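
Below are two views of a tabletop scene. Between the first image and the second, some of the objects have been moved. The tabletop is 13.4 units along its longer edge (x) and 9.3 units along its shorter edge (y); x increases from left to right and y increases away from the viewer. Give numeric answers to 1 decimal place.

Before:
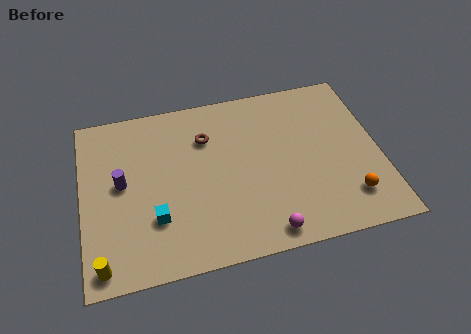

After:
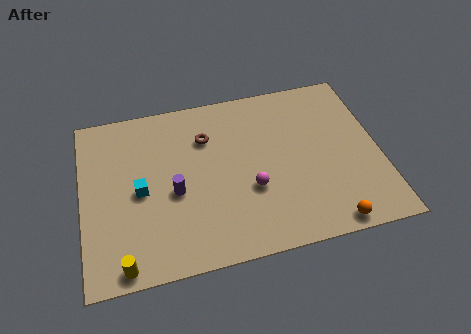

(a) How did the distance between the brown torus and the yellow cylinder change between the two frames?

-0.4

Before: roughly 7.5 units apart; after: 7.1. That's 0.4 units closer together.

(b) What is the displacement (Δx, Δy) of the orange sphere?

(-1.0, -1.2)

The orange sphere started near (11.8, 2.0) and ended near (10.8, 0.8).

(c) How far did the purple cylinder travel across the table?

2.5

The purple cylinder was near (1.8, 5.0) before and (4.1, 4.0) after, so it travelled √(2.3² + 1.0²) ≈ 2.5 units.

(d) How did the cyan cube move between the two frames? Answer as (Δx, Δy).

(-0.6, 1.6)

The cyan cube was at about (3.2, 2.8) and moved to about (2.6, 4.4).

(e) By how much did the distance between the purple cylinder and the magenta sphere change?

-3.9

The distance was about 7.4 in the first image and 3.5 in the second, so they moved 3.9 units closer together.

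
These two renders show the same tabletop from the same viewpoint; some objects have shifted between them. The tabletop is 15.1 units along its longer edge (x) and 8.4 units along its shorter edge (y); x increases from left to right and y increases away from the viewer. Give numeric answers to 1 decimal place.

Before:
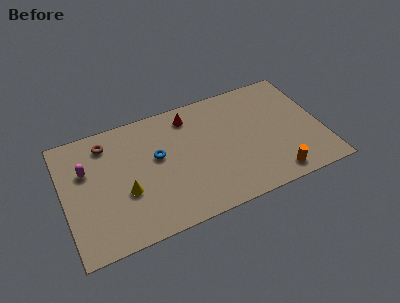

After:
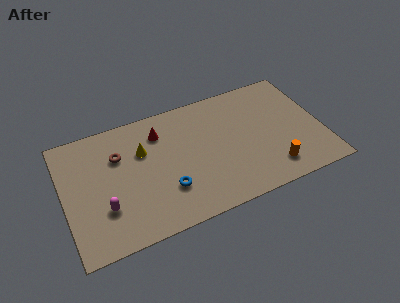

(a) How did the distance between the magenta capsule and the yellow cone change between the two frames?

+0.8

They were about 3.1 units apart before and 3.9 after — 0.8 units further apart.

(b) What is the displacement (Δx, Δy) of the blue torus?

(0.3, -2.4)

From the two frames, the blue torus sits at roughly (5.5, 4.9) before and (5.8, 2.5) after.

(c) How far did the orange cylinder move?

0.5

The orange cylinder moved from about (12.0, 1.1) to (11.9, 1.6), a distance of √(0.1² + 0.5²) ≈ 0.5.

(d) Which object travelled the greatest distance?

the magenta capsule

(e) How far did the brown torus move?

1.3

The brown torus moved from about (2.7, 6.9) to (3.3, 5.8), a distance of √(0.6² + 1.1²) ≈ 1.3.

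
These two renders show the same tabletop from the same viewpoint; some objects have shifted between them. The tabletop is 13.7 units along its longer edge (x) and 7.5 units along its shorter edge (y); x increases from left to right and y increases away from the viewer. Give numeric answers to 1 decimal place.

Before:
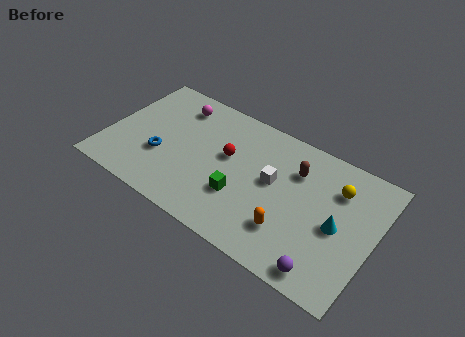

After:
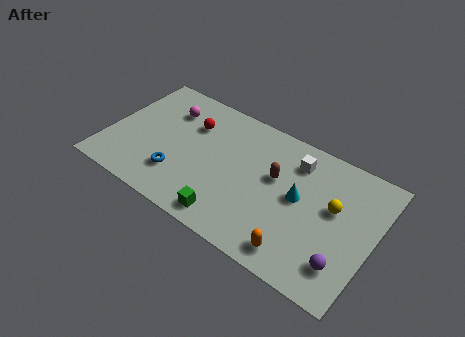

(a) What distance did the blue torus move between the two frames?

1.2

From (2.9, 2.7) to (3.9, 2.0), the blue torus covered √(1.0² + 0.7²) ≈ 1.2 units.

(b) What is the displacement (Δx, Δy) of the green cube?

(-0.3, -1.5)

The green cube started near (7.1, 2.5) and ended near (6.8, 1.0).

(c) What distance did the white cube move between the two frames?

1.9

The white cube was near (8.5, 4.2) before and (9.4, 5.9) after, so it travelled √(0.9² + 1.7²) ≈ 1.9 units.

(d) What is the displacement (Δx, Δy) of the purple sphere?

(0.8, 0.8)

The purple sphere was at about (11.7, 0.9) and moved to about (12.5, 1.7).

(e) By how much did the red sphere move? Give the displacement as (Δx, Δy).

(-2.1, 0.9)

From the two frames, the red sphere sits at roughly (6.1, 4.4) before and (4.0, 5.3) after.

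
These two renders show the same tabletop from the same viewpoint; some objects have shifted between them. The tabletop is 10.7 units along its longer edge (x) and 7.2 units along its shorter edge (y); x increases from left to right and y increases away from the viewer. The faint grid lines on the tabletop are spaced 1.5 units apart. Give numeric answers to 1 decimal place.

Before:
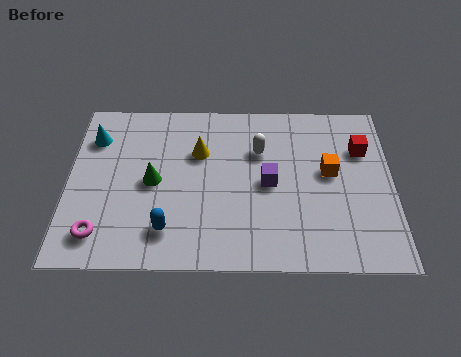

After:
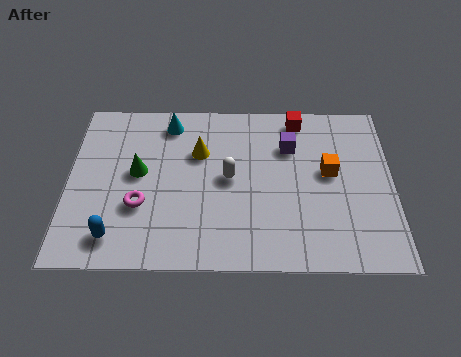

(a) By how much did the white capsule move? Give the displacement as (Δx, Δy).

(-1.0, -1.2)

The white capsule started near (6.3, 4.9) and ended near (5.3, 3.7).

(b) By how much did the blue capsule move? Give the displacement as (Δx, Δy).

(-1.7, -0.3)

From the two frames, the blue capsule sits at roughly (3.3, 1.5) before and (1.6, 1.2) after.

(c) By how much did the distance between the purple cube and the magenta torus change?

-0.4

The distance was about 5.9 in the first image and 5.5 in the second, so they moved 0.4 units closer together.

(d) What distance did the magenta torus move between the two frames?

1.8

From (1.1, 1.3) to (2.4, 2.5), the magenta torus covered √(1.3² + 1.2²) ≈ 1.8 units.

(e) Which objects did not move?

the orange cube and the yellow cone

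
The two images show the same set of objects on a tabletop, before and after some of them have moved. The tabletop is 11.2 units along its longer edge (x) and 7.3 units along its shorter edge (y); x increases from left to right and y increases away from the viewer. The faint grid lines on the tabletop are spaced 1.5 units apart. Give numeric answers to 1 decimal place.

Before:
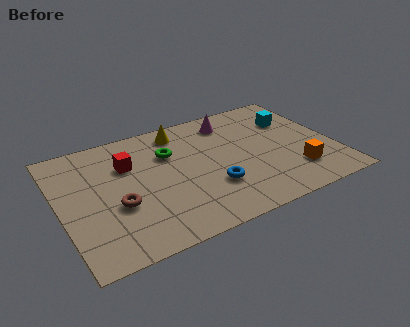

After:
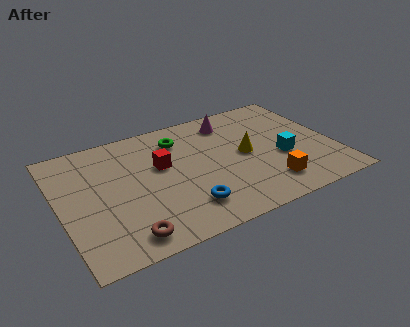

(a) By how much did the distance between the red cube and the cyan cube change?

-1.9

Before: roughly 6.9 units apart; after: 5.0. That's 1.9 units closer together.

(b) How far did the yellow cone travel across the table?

3.5

From (5.2, 6.2) to (7.6, 3.7), the yellow cone covered √(2.4² + 2.5²) ≈ 3.5 units.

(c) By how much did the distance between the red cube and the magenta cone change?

-1.0

Before: roughly 4.5 units apart; after: 3.5. That's 1.0 units closer together.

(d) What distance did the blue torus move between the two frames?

1.4

The blue torus moved from about (6.0, 2.3) to (4.8, 1.6), a distance of √(1.2² + 0.7²) ≈ 1.4.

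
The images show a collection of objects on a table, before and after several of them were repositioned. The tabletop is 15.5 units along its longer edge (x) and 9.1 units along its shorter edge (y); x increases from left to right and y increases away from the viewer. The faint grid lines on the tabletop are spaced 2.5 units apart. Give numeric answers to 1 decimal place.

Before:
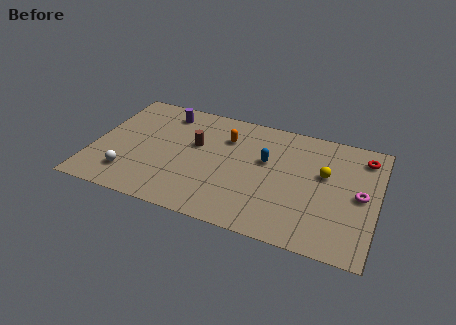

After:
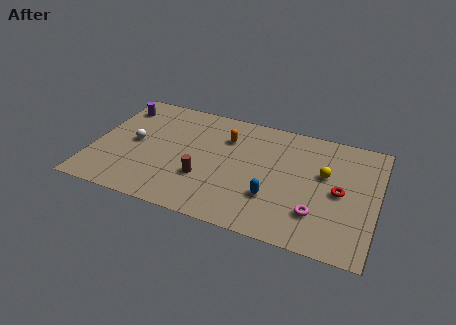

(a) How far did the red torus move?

3.3

The red torus was near (14.6, 7.5) before and (13.5, 4.4) after, so it travelled √(1.1² + 3.1²) ≈ 3.3 units.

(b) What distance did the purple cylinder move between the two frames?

2.6

From (3.6, 7.6) to (1.0, 7.3), the purple cylinder covered √(2.6² + 0.3²) ≈ 2.6 units.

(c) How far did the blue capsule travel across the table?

2.8

The blue capsule was near (9.4, 5.5) before and (10.0, 2.8) after, so it travelled √(0.6² + 2.7²) ≈ 2.8 units.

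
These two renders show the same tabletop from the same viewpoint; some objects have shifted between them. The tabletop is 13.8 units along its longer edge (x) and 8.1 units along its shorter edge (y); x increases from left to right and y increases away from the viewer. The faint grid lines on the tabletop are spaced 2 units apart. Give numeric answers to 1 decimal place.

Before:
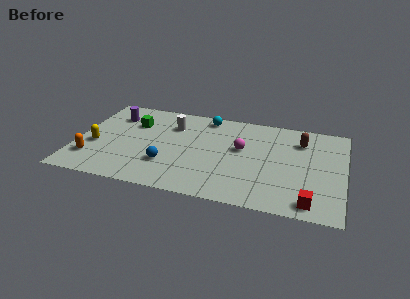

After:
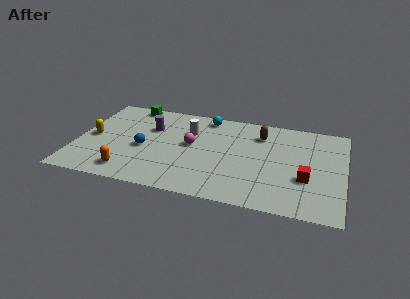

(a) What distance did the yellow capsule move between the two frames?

0.7

The yellow capsule was near (1.0, 3.2) before and (0.8, 3.9) after, so it travelled √(0.2² + 0.7²) ≈ 0.7 units.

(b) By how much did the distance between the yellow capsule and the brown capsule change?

-2.0

Before: roughly 10.9 units apart; after: 8.9. That's 2.0 units closer together.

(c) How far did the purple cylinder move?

2.1

The purple cylinder moved from about (1.7, 6.1) to (3.7, 5.4), a distance of √(2.0² + 0.7²) ≈ 2.1.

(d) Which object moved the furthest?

the magenta sphere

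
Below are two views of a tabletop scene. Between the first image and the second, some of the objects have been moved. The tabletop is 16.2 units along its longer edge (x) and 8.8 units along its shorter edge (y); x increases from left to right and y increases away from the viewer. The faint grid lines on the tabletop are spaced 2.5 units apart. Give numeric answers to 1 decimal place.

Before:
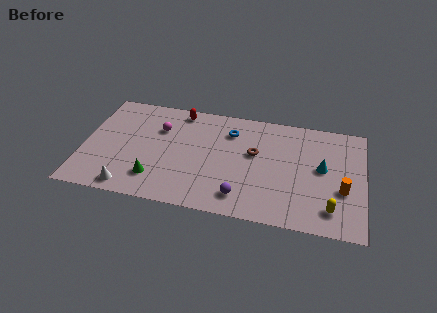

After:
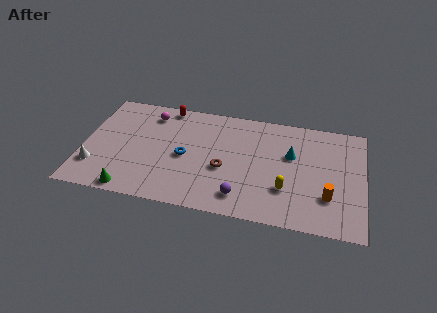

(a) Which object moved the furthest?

the blue torus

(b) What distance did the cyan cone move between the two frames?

1.9

The cyan cone was near (13.8, 4.8) before and (12.0, 5.5) after, so it travelled √(1.8² + 0.7²) ≈ 1.9 units.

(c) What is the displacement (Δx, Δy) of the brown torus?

(-1.7, -1.6)

The brown torus started near (9.9, 5.2) and ended near (8.2, 3.6).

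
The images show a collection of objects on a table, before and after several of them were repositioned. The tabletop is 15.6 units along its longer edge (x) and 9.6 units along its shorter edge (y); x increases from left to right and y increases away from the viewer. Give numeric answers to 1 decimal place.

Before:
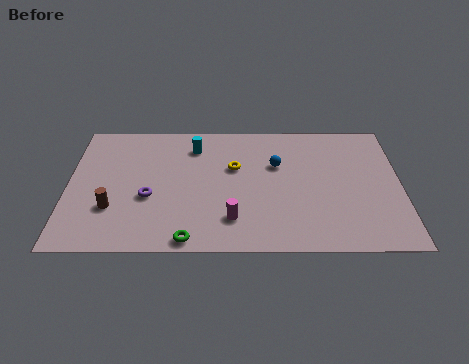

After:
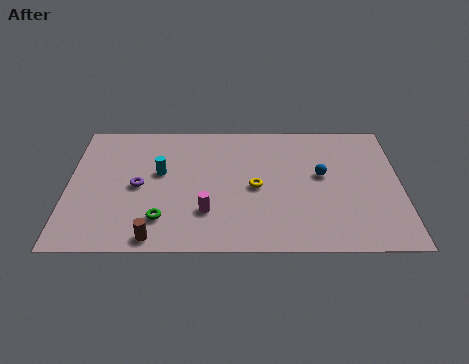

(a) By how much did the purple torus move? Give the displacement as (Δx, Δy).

(-0.5, 0.8)

The purple torus started near (3.8, 3.8) and ended near (3.3, 4.6).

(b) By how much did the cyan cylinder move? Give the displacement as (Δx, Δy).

(-1.6, -2.0)

From the two frames, the cyan cylinder sits at roughly (5.9, 7.6) before and (4.3, 5.6) after.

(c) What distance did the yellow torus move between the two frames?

1.8

The yellow torus was near (7.8, 6.0) before and (8.8, 4.5) after, so it travelled √(1.0² + 1.5²) ≈ 1.8 units.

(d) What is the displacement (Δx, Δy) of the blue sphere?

(2.1, -0.8)

The blue sphere was at about (9.8, 6.2) and moved to about (11.9, 5.4).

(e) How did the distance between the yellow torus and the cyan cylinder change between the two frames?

+2.1

They were about 2.5 units apart before and 4.6 after — 2.1 units further apart.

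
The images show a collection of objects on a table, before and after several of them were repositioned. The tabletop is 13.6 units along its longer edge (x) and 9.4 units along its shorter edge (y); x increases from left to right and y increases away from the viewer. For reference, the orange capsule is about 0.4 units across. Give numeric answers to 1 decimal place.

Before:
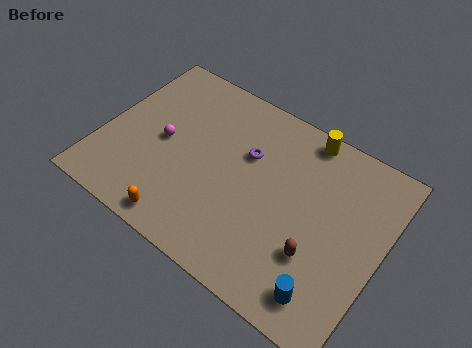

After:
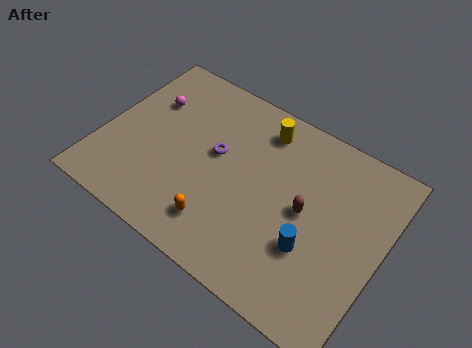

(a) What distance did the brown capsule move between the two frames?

2.0

From (10.8, 3.0) to (9.9, 4.8), the brown capsule covered √(0.9² + 1.8²) ≈ 2.0 units.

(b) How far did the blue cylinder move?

2.0

The blue cylinder moved from about (11.6, 1.5) to (10.5, 3.2), a distance of √(1.1² + 1.7²) ≈ 2.0.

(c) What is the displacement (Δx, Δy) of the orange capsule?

(1.7, 0.9)

The orange capsule started near (4.6, 1.0) and ended near (6.3, 1.9).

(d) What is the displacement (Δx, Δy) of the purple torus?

(-1.4, -0.8)

The purple torus was at about (6.8, 6.1) and moved to about (5.4, 5.3).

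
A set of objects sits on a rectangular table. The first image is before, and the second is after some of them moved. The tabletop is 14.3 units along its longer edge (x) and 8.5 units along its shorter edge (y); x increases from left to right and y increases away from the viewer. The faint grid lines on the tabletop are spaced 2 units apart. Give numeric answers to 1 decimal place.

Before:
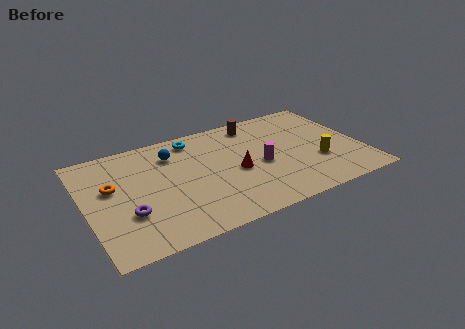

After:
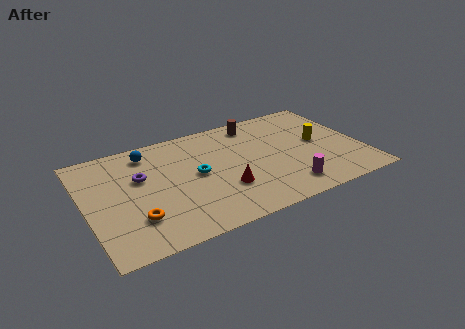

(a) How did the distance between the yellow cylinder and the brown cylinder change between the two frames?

-1.1

The distance was about 5.2 in the first image and 4.1 in the second, so they moved 1.1 units closer together.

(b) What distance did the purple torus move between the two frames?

2.7

The purple torus was near (2.0, 2.8) before and (2.9, 5.3) after, so it travelled √(0.9² + 2.5²) ≈ 2.7 units.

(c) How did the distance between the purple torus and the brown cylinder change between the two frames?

-1.9

Before: roughly 8.5 units apart; after: 6.6. That's 1.9 units closer together.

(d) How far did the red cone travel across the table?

1.4

The red cone moved from about (7.7, 3.8) to (6.9, 2.7), a distance of √(0.8² + 1.1²) ≈ 1.4.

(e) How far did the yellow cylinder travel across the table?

1.6

The yellow cylinder moved from about (11.9, 2.9) to (12.2, 4.5), a distance of √(0.3² + 1.6²) ≈ 1.6.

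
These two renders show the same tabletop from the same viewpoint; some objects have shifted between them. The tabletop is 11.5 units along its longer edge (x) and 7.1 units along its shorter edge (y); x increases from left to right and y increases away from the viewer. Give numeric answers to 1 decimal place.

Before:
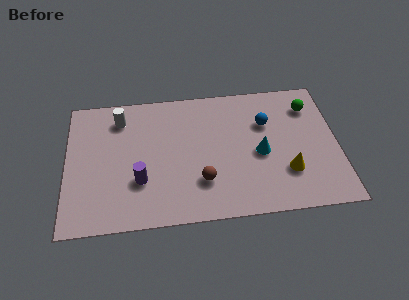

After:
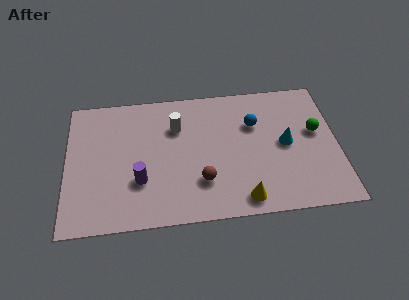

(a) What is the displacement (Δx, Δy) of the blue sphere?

(-0.5, 0.0)

The blue sphere was at about (8.5, 4.8) and moved to about (8.0, 4.8).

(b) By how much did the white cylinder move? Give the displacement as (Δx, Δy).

(2.4, -0.7)

The white cylinder was at about (2.3, 5.7) and moved to about (4.7, 5.0).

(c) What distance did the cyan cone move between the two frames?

1.2

From (8.2, 3.2) to (9.3, 3.6), the cyan cone covered √(1.1² + 0.4²) ≈ 1.2 units.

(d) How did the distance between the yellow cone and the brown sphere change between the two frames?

-1.6

The distance was about 3.6 in the first image and 2.0 in the second, so they moved 1.6 units closer together.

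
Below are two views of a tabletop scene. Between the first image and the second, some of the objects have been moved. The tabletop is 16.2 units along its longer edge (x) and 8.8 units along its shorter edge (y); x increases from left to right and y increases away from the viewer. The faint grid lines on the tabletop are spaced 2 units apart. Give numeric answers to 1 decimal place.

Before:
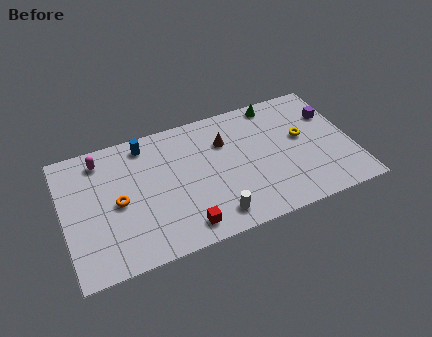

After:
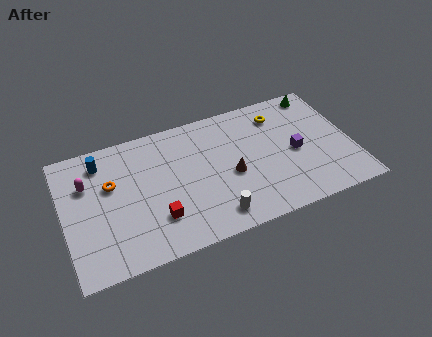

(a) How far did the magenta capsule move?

1.7

The magenta capsule moved from about (2.3, 7.4) to (1.4, 6.0), a distance of √(0.9² + 1.4²) ≈ 1.7.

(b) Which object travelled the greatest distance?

the purple cube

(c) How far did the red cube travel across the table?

1.8

The red cube moved from about (6.4, 1.3) to (5.0, 2.4), a distance of √(1.4² + 1.1²) ≈ 1.8.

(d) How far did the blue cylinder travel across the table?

2.5

The blue cylinder moved from about (4.8, 7.6) to (2.3, 7.2), a distance of √(2.5² + 0.4²) ≈ 2.5.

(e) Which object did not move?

the white cylinder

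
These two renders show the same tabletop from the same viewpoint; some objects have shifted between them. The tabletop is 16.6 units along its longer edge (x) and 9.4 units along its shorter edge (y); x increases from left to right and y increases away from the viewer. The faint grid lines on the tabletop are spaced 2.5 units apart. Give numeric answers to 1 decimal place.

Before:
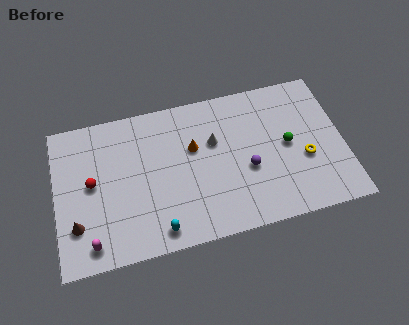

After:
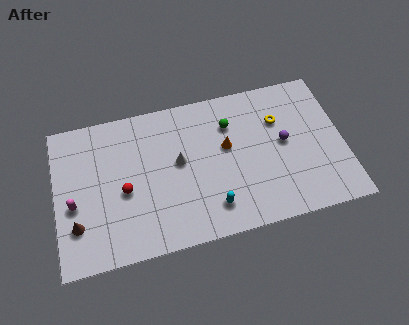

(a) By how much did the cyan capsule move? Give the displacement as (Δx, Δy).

(3.1, 0.7)

From the two frames, the cyan capsule sits at roughly (5.7, 1.2) before and (8.8, 1.9) after.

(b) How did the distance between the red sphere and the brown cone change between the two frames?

+0.6

The distance was about 2.6 in the first image and 3.2 in the second, so they moved 0.6 units further apart.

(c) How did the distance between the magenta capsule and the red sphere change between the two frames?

-0.8

Before: roughly 3.7 units apart; after: 2.9. That's 0.8 units closer together.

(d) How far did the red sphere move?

2.0

The red sphere was near (2.1, 5.0) before and (3.9, 4.1) after, so it travelled √(1.8² + 0.9²) ≈ 2.0 units.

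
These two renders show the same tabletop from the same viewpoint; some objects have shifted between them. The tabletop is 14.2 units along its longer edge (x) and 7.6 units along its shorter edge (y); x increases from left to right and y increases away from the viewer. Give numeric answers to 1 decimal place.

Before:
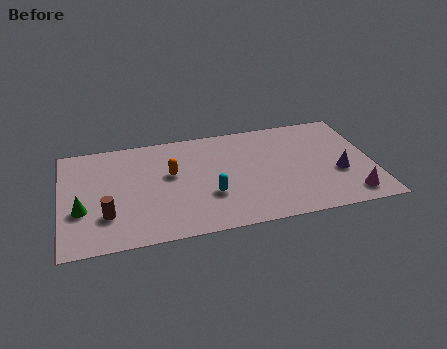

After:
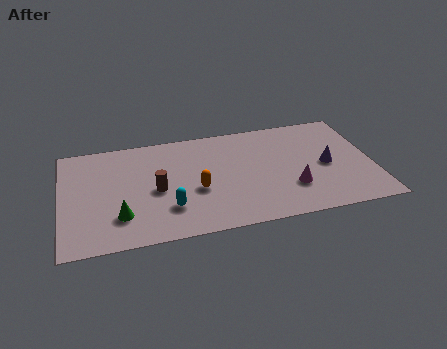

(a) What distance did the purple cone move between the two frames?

0.9

From (12.6, 2.9) to (12.1, 3.6), the purple cone covered √(0.5² + 0.7²) ≈ 0.9 units.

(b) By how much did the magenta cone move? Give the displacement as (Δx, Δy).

(-2.6, 1.1)

From the two frames, the magenta cone sits at roughly (13.0, 1.2) before and (10.4, 2.3) after.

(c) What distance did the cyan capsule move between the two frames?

2.0

The cyan capsule was near (6.7, 2.6) before and (4.8, 2.1) after, so it travelled √(1.9² + 0.5²) ≈ 2.0 units.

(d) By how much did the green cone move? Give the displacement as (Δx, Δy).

(1.7, -0.8)

The green cone was at about (0.9, 2.8) and moved to about (2.6, 2.0).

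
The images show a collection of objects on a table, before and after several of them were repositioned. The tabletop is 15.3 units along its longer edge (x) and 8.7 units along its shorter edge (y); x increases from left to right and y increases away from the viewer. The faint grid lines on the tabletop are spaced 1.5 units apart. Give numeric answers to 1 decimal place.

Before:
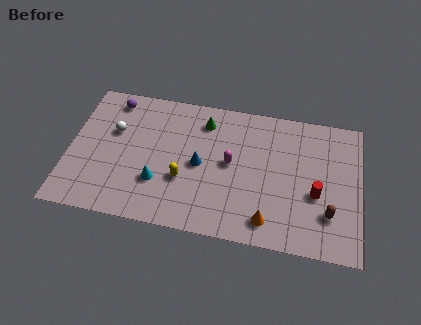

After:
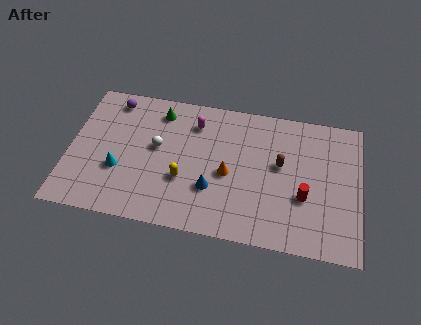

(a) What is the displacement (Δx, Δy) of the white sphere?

(2.3, -0.6)

From the two frames, the white sphere sits at roughly (2.3, 5.5) before and (4.6, 4.9) after.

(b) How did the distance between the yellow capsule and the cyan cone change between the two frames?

+2.0

They were about 1.4 units apart before and 3.4 after — 2.0 units further apart.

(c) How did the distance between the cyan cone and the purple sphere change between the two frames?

-1.1

Before: roughly 5.5 units apart; after: 4.4. That's 1.1 units closer together.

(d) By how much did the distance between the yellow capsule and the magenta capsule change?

+0.9

They were about 2.8 units apart before and 3.7 after — 0.9 units further apart.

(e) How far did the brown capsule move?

3.7

From (13.7, 2.4) to (11.1, 5.0), the brown capsule covered √(2.6² + 2.6²) ≈ 3.7 units.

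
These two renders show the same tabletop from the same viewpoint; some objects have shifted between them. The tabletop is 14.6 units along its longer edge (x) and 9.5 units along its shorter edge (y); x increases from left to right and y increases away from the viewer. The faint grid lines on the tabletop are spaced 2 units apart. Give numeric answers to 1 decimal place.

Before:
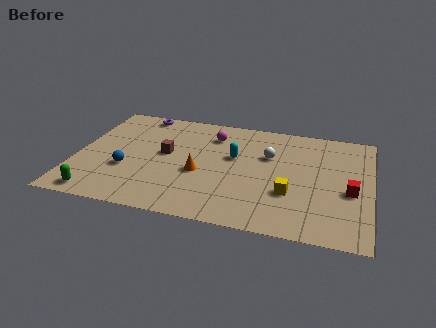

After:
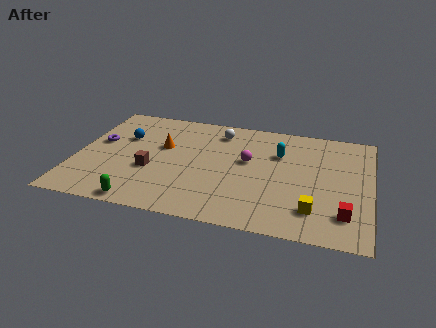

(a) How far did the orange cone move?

2.8

The orange cone moved from about (6.2, 3.9) to (4.2, 5.8), a distance of √(2.0² + 1.9²) ≈ 2.8.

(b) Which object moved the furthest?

the purple torus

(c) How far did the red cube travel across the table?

1.9

The red cube was near (13.6, 4.0) before and (13.4, 2.1) after, so it travelled √(0.2² + 1.9²) ≈ 1.9 units.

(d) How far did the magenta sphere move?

2.7

The magenta sphere was near (6.6, 7.4) before and (8.5, 5.5) after, so it travelled √(1.9² + 1.9²) ≈ 2.7 units.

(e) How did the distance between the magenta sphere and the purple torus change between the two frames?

+3.5

Before: roughly 4.0 units apart; after: 7.5. That's 3.5 units further apart.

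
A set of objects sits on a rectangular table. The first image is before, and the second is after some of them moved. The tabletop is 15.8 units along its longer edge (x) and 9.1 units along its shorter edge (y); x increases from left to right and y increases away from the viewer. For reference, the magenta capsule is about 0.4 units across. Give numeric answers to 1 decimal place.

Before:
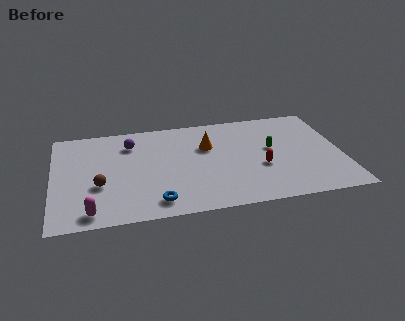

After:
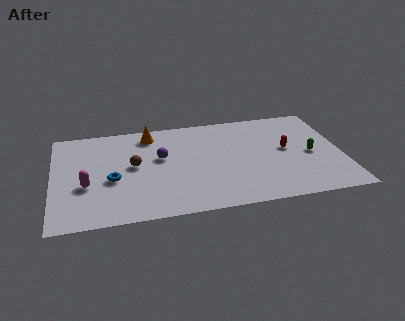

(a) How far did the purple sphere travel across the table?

2.3

The purple sphere moved from about (4.3, 7.0) to (5.9, 5.4), a distance of √(1.6² + 1.6²) ≈ 2.3.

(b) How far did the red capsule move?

2.1

From (11.3, 3.5) to (12.8, 4.9), the red capsule covered √(1.5² + 1.4²) ≈ 2.1 units.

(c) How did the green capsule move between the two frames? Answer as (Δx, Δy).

(2.1, -0.9)

From the two frames, the green capsule sits at roughly (12.0, 5.1) before and (14.1, 4.2) after.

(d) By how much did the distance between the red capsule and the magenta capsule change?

+1.5

Before: roughly 9.6 units apart; after: 11.1. That's 1.5 units further apart.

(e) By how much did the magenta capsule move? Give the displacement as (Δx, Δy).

(-0.2, 2.4)

From the two frames, the magenta capsule sits at roughly (2.0, 1.1) before and (1.8, 3.5) after.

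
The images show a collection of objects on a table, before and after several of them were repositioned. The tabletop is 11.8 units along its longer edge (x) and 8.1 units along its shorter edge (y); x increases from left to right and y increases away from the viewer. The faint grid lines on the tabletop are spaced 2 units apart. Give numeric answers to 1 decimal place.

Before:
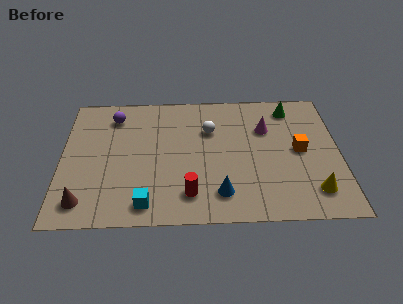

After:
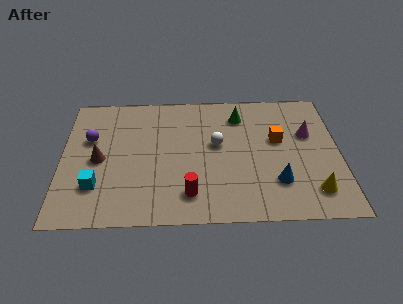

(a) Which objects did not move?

the red cylinder and the yellow cone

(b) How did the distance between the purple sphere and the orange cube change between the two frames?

-0.3

Before: roughly 8.3 units apart; after: 8.0. That's 0.3 units closer together.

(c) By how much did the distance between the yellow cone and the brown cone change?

-0.3

Before: roughly 9.6 units apart; after: 9.3. That's 0.3 units closer together.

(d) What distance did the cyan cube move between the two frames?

2.4

The cyan cube was near (3.6, 1.1) before and (1.5, 2.2) after, so it travelled √(2.1² + 1.1²) ≈ 2.4 units.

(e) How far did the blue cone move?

2.5

The blue cone was near (6.7, 1.6) before and (9.1, 2.2) after, so it travelled √(2.4² + 0.6²) ≈ 2.5 units.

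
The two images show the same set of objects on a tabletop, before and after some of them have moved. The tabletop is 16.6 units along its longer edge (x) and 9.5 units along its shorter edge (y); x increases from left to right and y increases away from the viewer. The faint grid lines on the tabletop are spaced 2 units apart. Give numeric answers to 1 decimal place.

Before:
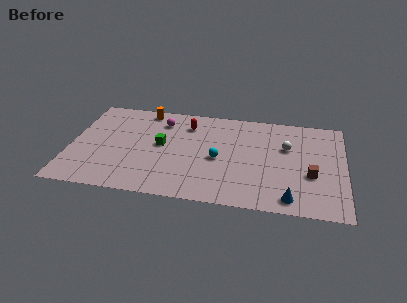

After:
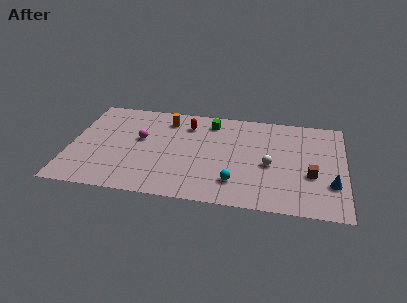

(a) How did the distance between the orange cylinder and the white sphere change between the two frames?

-1.8

The distance was about 9.1 in the first image and 7.3 in the second, so they moved 1.8 units closer together.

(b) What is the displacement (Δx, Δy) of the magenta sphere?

(-1.2, -2.0)

The magenta sphere started near (5.4, 7.5) and ended near (4.2, 5.5).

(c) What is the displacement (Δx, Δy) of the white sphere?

(-1.0, -1.9)

The white sphere was at about (13.1, 6.1) and moved to about (12.1, 4.2).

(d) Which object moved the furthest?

the green cube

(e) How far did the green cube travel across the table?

4.0

The green cube was near (5.5, 5.1) before and (8.4, 7.9) after, so it travelled √(2.9² + 2.8²) ≈ 4.0 units.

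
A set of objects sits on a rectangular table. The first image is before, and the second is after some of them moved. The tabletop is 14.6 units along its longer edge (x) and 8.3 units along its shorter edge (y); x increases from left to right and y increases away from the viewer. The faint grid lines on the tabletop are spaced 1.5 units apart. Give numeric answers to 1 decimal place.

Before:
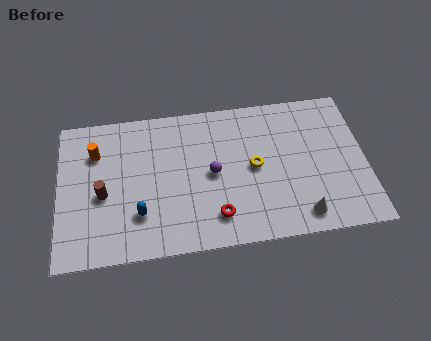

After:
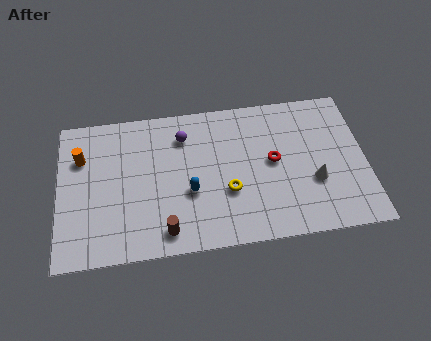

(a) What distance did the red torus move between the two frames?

3.9

The red torus moved from about (7.4, 1.7) to (10.2, 4.4), a distance of √(2.8² + 2.7²) ≈ 3.9.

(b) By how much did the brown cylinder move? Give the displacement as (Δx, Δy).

(2.9, -2.4)

The brown cylinder started near (2.1, 3.6) and ended near (5.0, 1.2).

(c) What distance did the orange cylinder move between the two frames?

0.7

From (1.8, 6.0) to (1.1, 5.8), the orange cylinder covered √(0.7² + 0.2²) ≈ 0.7 units.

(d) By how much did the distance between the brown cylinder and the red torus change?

+0.5

The distance was about 5.6 in the first image and 6.1 in the second, so they moved 0.5 units further apart.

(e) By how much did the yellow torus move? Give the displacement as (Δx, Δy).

(-1.3, -1.2)

The yellow torus was at about (9.3, 4.2) and moved to about (8.0, 3.0).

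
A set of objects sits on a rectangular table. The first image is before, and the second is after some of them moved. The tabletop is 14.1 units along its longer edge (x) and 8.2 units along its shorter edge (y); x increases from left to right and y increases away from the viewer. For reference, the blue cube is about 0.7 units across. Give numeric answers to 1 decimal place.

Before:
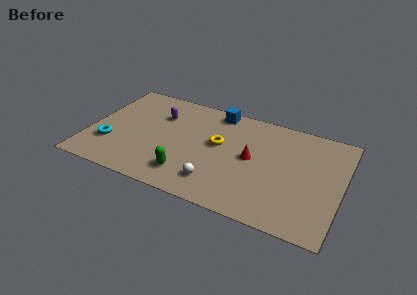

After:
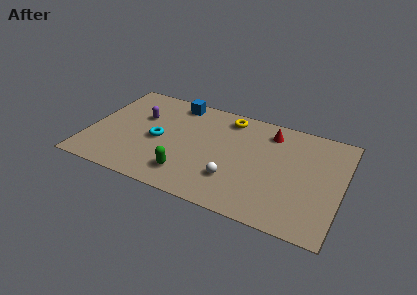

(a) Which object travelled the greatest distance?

the cyan torus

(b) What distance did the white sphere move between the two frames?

1.1

The white sphere was near (7.4, 1.7) before and (8.3, 2.3) after, so it travelled √(0.9² + 0.6²) ≈ 1.1 units.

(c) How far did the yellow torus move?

2.3

The yellow torus was near (7.2, 4.7) before and (7.5, 7.0) after, so it travelled √(0.3² + 2.3²) ≈ 2.3 units.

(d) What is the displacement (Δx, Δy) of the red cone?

(0.8, 2.4)

From the two frames, the red cone sits at roughly (9.1, 4.3) before and (9.9, 6.7) after.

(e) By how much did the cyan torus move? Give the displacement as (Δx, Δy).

(2.6, 1.3)

From the two frames, the cyan torus sits at roughly (1.3, 2.5) before and (3.9, 3.8) after.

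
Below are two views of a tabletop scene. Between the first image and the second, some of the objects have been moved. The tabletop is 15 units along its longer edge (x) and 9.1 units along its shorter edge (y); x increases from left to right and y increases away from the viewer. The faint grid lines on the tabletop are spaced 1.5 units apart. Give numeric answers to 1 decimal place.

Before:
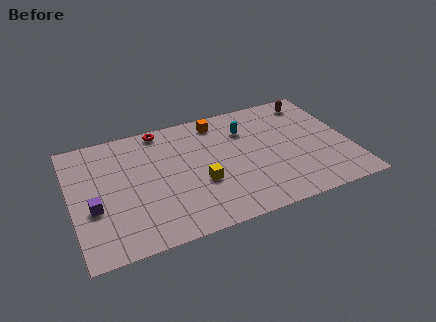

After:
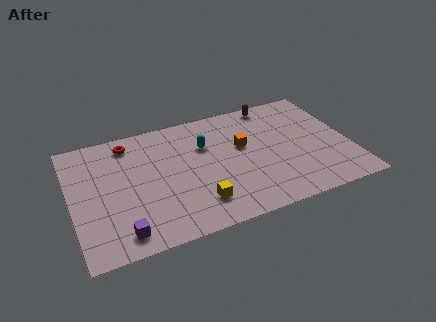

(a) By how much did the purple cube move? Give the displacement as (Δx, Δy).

(1.3, -2.2)

The purple cube started near (1.1, 3.5) and ended near (2.4, 1.3).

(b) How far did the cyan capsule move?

2.4

The cyan capsule moved from about (9.6, 6.6) to (7.3, 6.1), a distance of √(2.3² + 0.5²) ≈ 2.4.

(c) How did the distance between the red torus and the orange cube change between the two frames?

+3.3

Before: roughly 3.1 units apart; after: 6.4. That's 3.3 units further apart.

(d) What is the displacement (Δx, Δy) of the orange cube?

(1.1, -2.4)

The orange cube started near (8.2, 7.8) and ended near (9.3, 5.4).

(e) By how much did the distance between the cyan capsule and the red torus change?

-0.5

The distance was about 4.8 in the first image and 4.3 in the second, so they moved 0.5 units closer together.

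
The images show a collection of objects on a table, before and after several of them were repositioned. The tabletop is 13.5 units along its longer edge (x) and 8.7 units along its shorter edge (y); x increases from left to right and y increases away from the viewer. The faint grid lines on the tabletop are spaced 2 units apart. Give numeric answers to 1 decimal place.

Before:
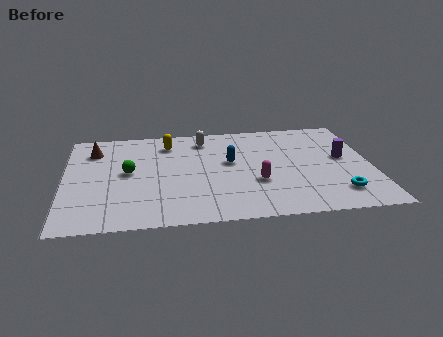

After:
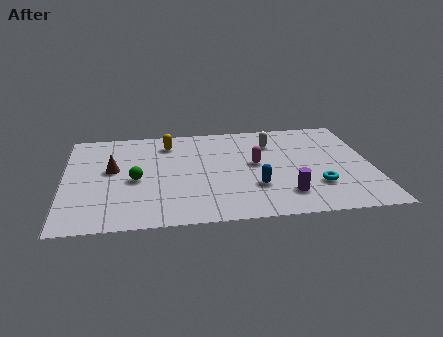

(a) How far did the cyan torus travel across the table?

1.1

From (11.9, 1.8) to (11.0, 2.5), the cyan torus covered √(0.9² + 0.7²) ≈ 1.1 units.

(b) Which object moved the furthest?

the purple cylinder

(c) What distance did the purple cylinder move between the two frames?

4.0

From (12.3, 4.8) to (9.6, 1.9), the purple cylinder covered √(2.7² + 2.9²) ≈ 4.0 units.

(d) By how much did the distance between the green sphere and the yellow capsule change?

+0.4

The distance was about 3.0 in the first image and 3.4 in the second, so they moved 0.4 units further apart.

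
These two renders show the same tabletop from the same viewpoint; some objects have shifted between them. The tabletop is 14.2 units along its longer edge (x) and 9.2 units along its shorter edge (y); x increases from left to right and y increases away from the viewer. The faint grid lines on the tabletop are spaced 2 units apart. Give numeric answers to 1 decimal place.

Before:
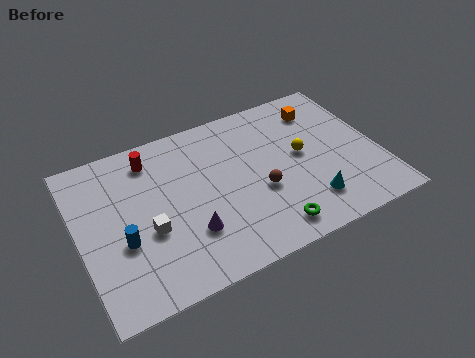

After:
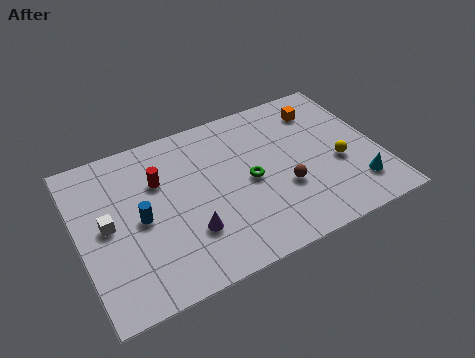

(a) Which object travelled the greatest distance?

the green torus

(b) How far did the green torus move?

3.1

From (8.5, 1.3) to (8.0, 4.4), the green torus covered √(0.5² + 3.1²) ≈ 3.1 units.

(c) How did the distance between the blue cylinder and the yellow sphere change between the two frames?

+0.6

Before: roughly 8.8 units apart; after: 9.4. That's 0.6 units further apart.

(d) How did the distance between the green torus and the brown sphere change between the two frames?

-0.4

The distance was about 2.3 in the first image and 1.9 in the second, so they moved 0.4 units closer together.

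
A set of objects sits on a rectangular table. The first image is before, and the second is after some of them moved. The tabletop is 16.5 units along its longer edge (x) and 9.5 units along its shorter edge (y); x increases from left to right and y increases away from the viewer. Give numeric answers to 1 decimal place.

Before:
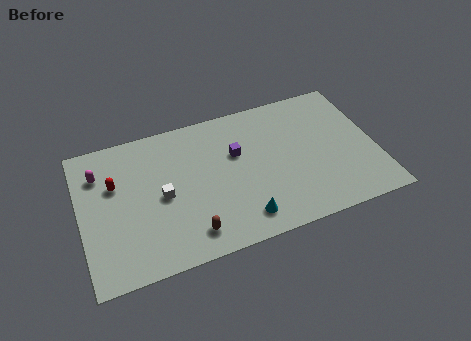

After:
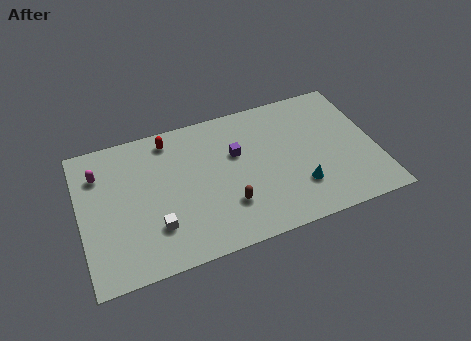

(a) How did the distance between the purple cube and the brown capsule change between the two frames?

-1.9

The distance was about 5.3 in the first image and 3.4 in the second, so they moved 1.9 units closer together.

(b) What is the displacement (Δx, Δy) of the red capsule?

(3.2, 2.1)

From the two frames, the red capsule sits at roughly (2.0, 6.1) before and (5.2, 8.2) after.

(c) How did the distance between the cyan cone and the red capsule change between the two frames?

+0.7

The distance was about 8.1 in the first image and 8.8 in the second, so they moved 0.7 units further apart.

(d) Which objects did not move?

the magenta capsule and the purple cube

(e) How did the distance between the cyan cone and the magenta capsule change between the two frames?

+2.4

The distance was about 9.3 in the first image and 11.7 in the second, so they moved 2.4 units further apart.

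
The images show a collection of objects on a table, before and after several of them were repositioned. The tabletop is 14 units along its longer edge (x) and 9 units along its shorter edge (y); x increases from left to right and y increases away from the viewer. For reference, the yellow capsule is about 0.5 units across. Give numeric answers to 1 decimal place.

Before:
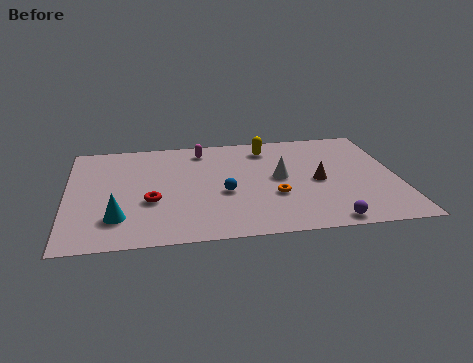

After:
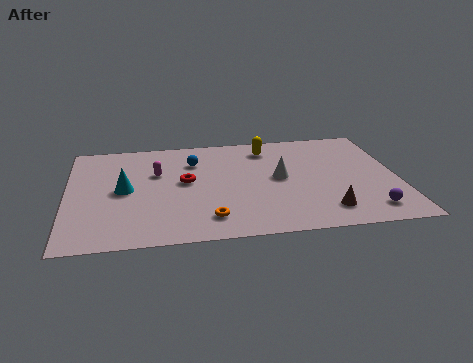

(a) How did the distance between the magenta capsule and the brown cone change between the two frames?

+2.2

They were about 5.9 units apart before and 8.1 after — 2.2 units further apart.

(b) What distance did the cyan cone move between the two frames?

2.3

The cyan cone moved from about (2.1, 2.2) to (2.4, 4.5), a distance of √(0.3² + 2.3²) ≈ 2.3.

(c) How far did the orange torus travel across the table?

3.2

The orange torus moved from about (8.7, 3.2) to (5.9, 1.7), a distance of √(2.8² + 1.5²) ≈ 3.2.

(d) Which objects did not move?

the yellow capsule and the white cone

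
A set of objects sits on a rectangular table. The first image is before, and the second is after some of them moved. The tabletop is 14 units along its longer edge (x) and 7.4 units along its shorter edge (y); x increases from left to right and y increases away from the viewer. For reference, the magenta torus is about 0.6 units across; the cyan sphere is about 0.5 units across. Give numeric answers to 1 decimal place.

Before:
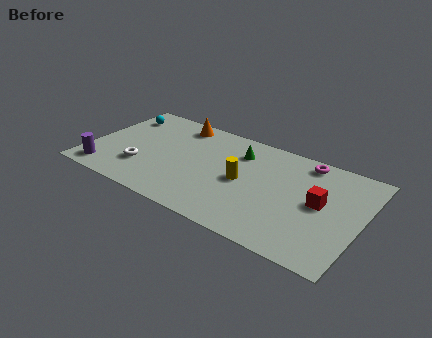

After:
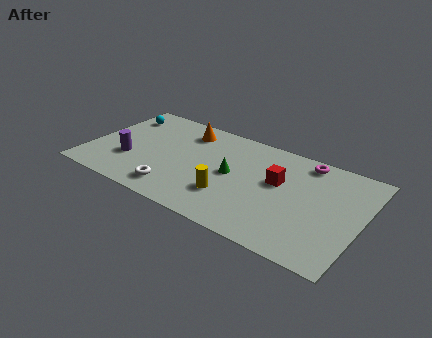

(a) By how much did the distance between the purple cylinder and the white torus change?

+0.8

They were about 2.1 units apart before and 2.9 after — 0.8 units further apart.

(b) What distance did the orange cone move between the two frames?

0.6

From (4.1, 6.4) to (4.6, 6.0), the orange cone covered √(0.5² + 0.4²) ≈ 0.6 units.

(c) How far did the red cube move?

2.3

The red cube moved from about (11.9, 3.9) to (9.7, 4.4), a distance of √(2.2² + 0.5²) ≈ 2.3.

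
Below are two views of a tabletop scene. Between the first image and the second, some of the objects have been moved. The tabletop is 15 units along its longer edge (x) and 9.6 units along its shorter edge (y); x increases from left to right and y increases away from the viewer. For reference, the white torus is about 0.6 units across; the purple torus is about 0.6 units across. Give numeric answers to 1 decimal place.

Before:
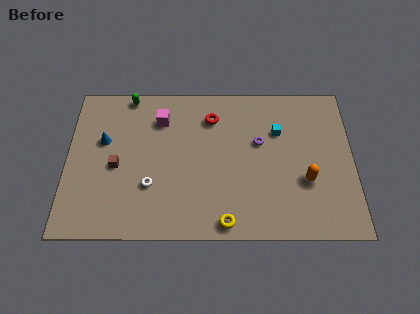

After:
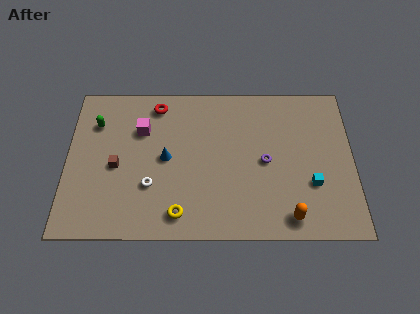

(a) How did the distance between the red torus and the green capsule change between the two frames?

-1.2

They were about 4.6 units apart before and 3.4 after — 1.2 units closer together.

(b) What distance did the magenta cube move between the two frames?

1.2

The magenta cube moved from about (4.9, 7.3) to (3.9, 6.6), a distance of √(1.0² + 0.7²) ≈ 1.2.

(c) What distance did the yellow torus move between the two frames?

2.5

From (8.3, 0.9) to (5.9, 1.4), the yellow torus covered √(2.4² + 0.5²) ≈ 2.5 units.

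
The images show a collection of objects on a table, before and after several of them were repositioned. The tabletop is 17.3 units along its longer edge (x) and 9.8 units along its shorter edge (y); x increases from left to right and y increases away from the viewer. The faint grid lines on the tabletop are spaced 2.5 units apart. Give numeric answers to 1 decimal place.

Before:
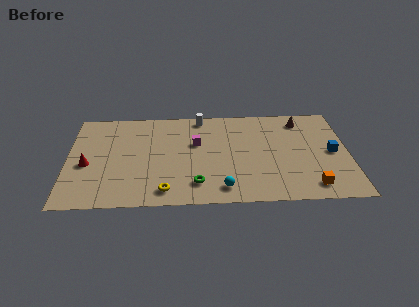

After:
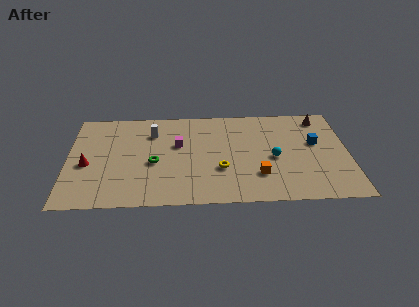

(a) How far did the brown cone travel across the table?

1.2

From (14.5, 8.2) to (15.7, 8.4), the brown cone covered √(1.2² + 0.2²) ≈ 1.2 units.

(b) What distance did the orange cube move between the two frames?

3.4

The orange cube moved from about (14.9, 1.5) to (11.7, 2.7), a distance of √(3.2² + 1.2²) ≈ 3.4.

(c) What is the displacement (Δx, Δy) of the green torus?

(-2.6, 2.2)

The green torus was at about (7.9, 2.0) and moved to about (5.3, 4.2).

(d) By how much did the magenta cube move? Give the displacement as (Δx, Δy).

(-1.1, -0.1)

The magenta cube started near (7.9, 6.1) and ended near (6.8, 6.0).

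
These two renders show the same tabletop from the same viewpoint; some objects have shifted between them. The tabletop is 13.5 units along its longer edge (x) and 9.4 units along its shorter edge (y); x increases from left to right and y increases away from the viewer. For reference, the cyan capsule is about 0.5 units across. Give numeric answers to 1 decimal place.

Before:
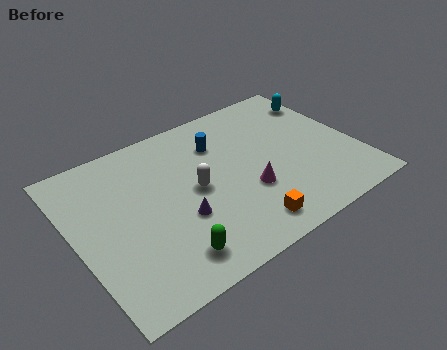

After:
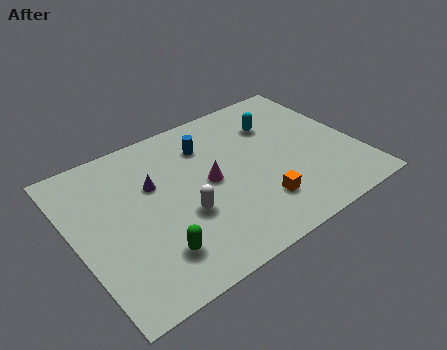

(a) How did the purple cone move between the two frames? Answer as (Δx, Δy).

(-0.8, 2.6)

The purple cone started near (4.7, 3.4) and ended near (3.9, 6.0).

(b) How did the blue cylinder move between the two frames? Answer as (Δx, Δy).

(-0.6, 0.2)

The blue cylinder started near (7.3, 6.9) and ended near (6.7, 7.1).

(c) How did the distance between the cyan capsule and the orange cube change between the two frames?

-3.1

They were about 7.9 units apart before and 4.8 after — 3.1 units closer together.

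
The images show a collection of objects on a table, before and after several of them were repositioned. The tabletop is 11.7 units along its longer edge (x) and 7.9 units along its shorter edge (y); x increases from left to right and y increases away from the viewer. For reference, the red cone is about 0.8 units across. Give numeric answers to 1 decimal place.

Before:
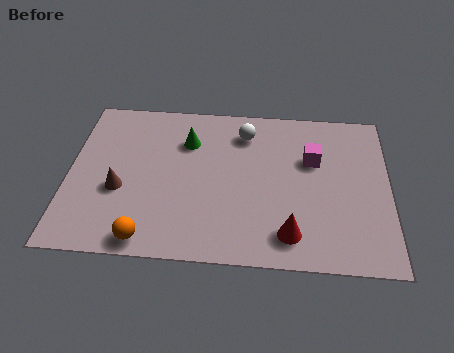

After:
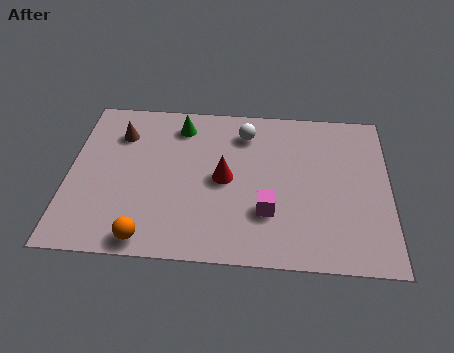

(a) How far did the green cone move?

0.9

The green cone moved from about (4.3, 5.7) to (4.0, 6.5), a distance of √(0.3² + 0.8²) ≈ 0.9.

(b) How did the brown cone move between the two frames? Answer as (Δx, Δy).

(-0.1, 2.8)

The brown cone started near (1.9, 3.1) and ended near (1.8, 5.9).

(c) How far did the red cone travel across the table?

3.5

The red cone was near (8.1, 1.4) before and (5.7, 3.9) after, so it travelled √(2.4² + 2.5²) ≈ 3.5 units.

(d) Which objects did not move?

the white sphere and the orange sphere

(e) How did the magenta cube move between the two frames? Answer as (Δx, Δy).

(-1.6, -2.7)

The magenta cube was at about (8.9, 5.1) and moved to about (7.3, 2.4).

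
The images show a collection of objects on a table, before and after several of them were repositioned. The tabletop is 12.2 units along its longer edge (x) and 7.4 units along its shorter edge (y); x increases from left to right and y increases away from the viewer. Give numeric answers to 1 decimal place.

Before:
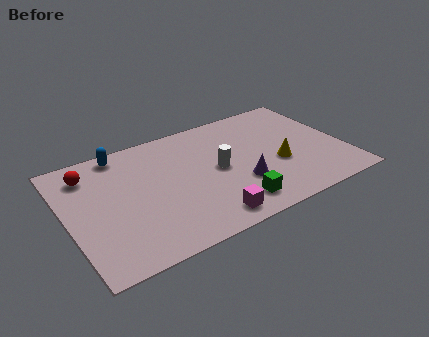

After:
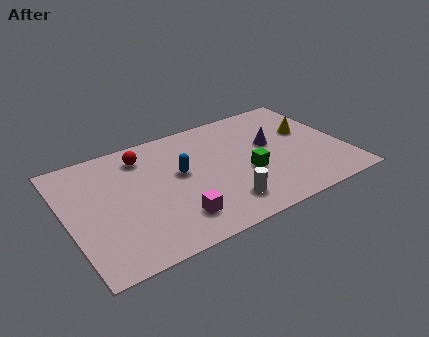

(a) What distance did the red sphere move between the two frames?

2.4

The red sphere moved from about (1.2, 5.9) to (3.6, 6.0), a distance of √(2.4² + 0.1²) ≈ 2.4.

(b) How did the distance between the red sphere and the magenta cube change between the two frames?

-2.2

The distance was about 6.7 in the first image and 4.5 in the second, so they moved 2.2 units closer together.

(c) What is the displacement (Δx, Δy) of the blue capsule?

(2.3, -2.4)

The blue capsule started near (2.7, 6.6) and ended near (5.0, 4.2).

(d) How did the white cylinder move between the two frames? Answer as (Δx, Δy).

(-0.1, -2.2)

The white cylinder started near (6.6, 3.7) and ended near (6.5, 1.5).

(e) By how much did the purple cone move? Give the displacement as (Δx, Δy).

(1.7, 1.9)

The purple cone was at about (7.4, 2.4) and moved to about (9.1, 4.3).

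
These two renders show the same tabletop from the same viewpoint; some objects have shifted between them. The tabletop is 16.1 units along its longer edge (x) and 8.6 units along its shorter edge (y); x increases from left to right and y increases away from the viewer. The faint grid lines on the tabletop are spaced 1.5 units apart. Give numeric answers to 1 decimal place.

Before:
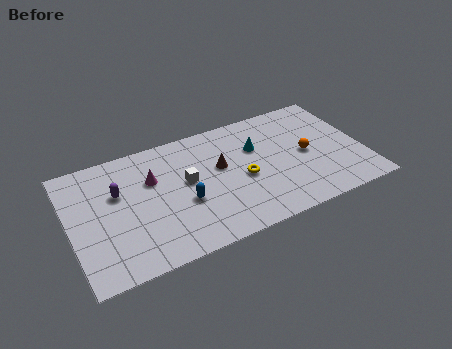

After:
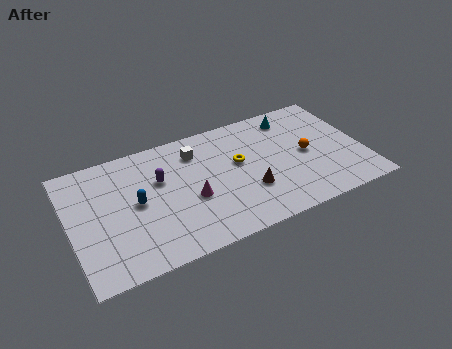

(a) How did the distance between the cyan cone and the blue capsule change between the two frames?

+4.5

The distance was about 4.9 in the first image and 9.4 in the second, so they moved 4.5 units further apart.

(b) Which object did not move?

the orange sphere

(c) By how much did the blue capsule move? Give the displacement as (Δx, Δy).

(-2.5, 1.0)

The blue capsule was at about (6.1, 3.4) and moved to about (3.6, 4.4).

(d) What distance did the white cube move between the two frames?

2.0

From (6.4, 4.8) to (7.1, 6.7), the white cube covered √(0.7² + 1.9²) ≈ 2.0 units.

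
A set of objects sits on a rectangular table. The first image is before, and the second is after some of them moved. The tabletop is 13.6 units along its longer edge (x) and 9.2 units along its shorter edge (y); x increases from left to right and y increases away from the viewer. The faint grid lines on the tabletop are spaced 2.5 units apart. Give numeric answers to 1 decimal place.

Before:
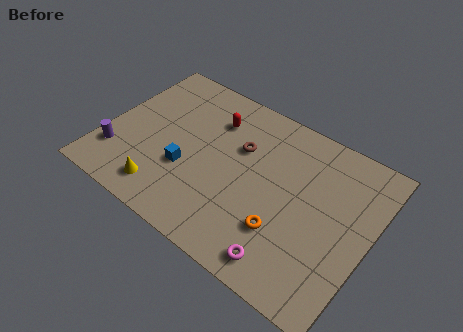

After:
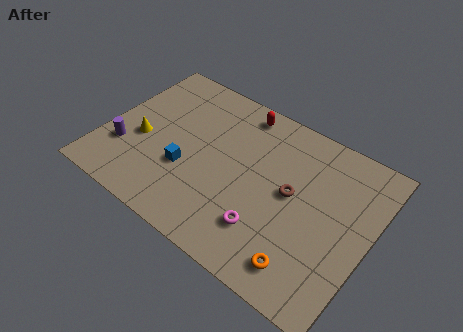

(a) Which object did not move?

the blue cube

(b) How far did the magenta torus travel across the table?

1.6

The magenta torus moved from about (10.0, 1.2) to (8.8, 2.3), a distance of √(1.2² + 1.1²) ≈ 1.6.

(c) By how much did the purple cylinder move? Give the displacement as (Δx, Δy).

(0.3, 0.5)

From the two frames, the purple cylinder sits at roughly (0.9, 2.3) before and (1.2, 2.8) after.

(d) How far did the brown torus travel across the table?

3.1

From (6.7, 6.0) to (9.6, 4.9), the brown torus covered √(2.9² + 1.1²) ≈ 3.1 units.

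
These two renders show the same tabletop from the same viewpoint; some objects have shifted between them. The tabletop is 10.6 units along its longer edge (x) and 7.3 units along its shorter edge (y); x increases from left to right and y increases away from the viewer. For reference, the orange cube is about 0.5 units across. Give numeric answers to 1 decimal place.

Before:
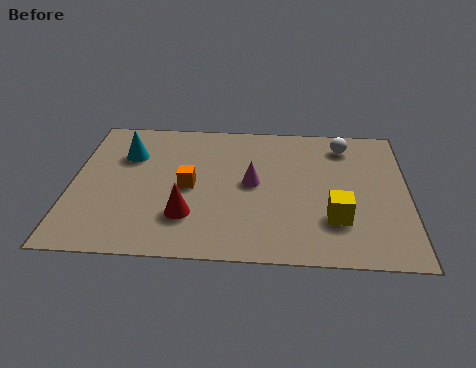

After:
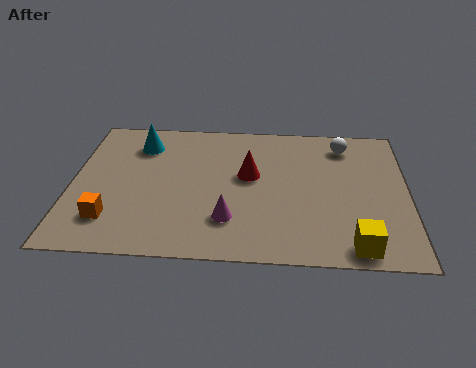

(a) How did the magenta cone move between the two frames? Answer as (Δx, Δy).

(-0.7, -1.9)

The magenta cone was at about (5.7, 3.8) and moved to about (5.0, 1.9).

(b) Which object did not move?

the white sphere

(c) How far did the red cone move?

2.9

From (3.7, 2.0) to (5.6, 4.2), the red cone covered √(1.9² + 2.2²) ≈ 2.9 units.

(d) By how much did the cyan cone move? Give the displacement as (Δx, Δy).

(0.4, 0.6)

From the two frames, the cyan cone sits at roughly (1.7, 5.1) before and (2.1, 5.7) after.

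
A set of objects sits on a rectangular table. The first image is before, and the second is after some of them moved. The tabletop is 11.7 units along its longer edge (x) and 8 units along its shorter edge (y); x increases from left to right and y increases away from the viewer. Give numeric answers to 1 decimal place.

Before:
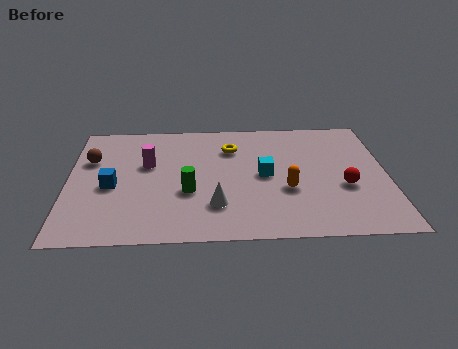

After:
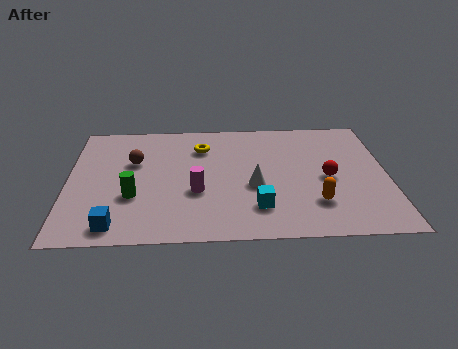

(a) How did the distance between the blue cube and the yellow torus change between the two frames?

+0.9

The distance was about 5.0 in the first image and 5.9 in the second, so they moved 0.9 units further apart.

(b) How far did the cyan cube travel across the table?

2.1

The cyan cube was near (7.2, 4.0) before and (6.9, 1.9) after, so it travelled √(0.3² + 2.1²) ≈ 2.1 units.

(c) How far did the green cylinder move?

2.0

The green cylinder was near (4.4, 3.0) before and (2.4, 2.8) after, so it travelled √(2.0² + 0.2²) ≈ 2.0 units.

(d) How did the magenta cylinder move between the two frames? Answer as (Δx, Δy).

(1.8, -1.9)

The magenta cylinder started near (2.9, 4.9) and ended near (4.7, 3.0).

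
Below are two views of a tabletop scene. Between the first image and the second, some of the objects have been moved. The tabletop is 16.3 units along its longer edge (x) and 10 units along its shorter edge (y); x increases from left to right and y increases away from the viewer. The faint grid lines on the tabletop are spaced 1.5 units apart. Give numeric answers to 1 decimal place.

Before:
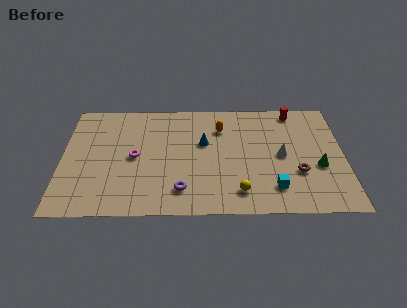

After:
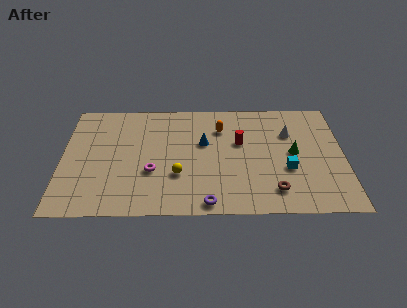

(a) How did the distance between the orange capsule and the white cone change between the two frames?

-0.3

Before: roughly 4.3 units apart; after: 4.0. That's 0.3 units closer together.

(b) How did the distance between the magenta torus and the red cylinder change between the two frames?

-4.4

The distance was about 10.1 in the first image and 5.7 in the second, so they moved 4.4 units closer together.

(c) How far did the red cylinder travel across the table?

4.3

The red cylinder moved from about (13.5, 8.9) to (10.3, 6.1), a distance of √(3.2² + 2.8²) ≈ 4.3.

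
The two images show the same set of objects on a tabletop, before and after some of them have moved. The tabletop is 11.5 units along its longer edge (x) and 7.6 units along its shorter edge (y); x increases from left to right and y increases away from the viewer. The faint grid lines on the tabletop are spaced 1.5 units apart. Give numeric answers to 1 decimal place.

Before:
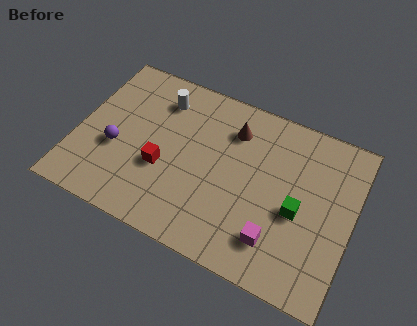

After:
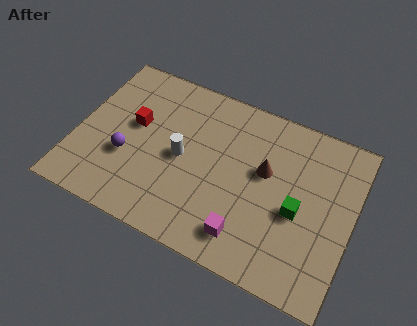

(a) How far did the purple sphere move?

0.5

The purple sphere was near (1.7, 3.0) before and (2.2, 2.8) after, so it travelled √(0.5² + 0.2²) ≈ 0.5 units.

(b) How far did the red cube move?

2.1

The red cube was near (3.7, 2.9) before and (2.3, 4.4) after, so it travelled √(1.4² + 1.5²) ≈ 2.1 units.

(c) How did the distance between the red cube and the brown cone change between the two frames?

+1.6

The distance was about 3.9 in the first image and 5.5 in the second, so they moved 1.6 units further apart.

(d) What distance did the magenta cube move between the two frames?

1.2

From (8.6, 1.7) to (7.4, 1.4), the magenta cube covered √(1.2² + 0.3²) ≈ 1.2 units.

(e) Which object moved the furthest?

the white cylinder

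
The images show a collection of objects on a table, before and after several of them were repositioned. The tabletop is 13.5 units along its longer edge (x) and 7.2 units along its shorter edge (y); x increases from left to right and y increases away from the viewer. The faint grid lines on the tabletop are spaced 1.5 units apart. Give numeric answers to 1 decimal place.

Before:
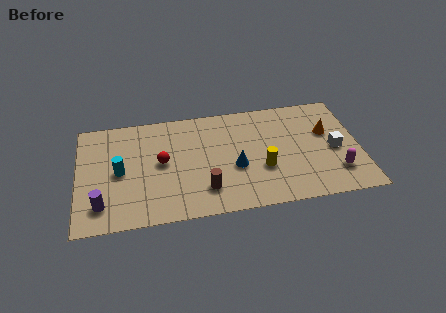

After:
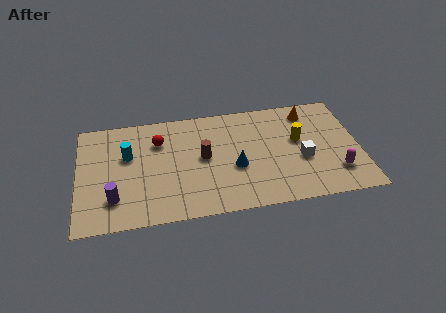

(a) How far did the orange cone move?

1.7

From (12.0, 4.5) to (11.2, 6.0), the orange cone covered √(0.8² + 1.5²) ≈ 1.7 units.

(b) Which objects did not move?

the magenta capsule and the blue cone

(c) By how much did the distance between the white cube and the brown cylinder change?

-1.7

They were about 6.5 units apart before and 4.8 after — 1.7 units closer together.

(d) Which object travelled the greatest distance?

the yellow cylinder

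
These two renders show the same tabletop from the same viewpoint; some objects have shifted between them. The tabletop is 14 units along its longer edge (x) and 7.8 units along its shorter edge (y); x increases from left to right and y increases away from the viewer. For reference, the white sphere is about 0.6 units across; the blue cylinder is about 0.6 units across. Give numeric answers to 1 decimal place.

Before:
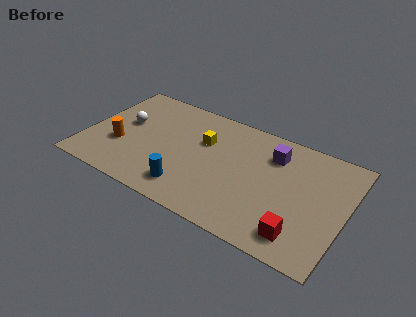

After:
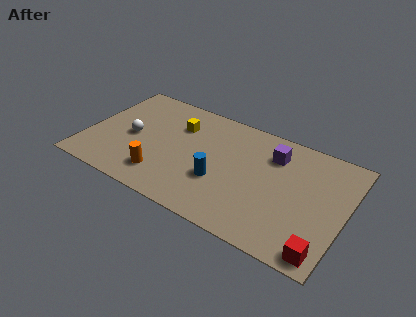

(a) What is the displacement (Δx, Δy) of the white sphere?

(0.5, -0.8)

From the two frames, the white sphere sits at roughly (1.9, 4.5) before and (2.4, 3.7) after.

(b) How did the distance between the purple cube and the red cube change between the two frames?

+1.1

The distance was about 4.9 in the first image and 6.0 in the second, so they moved 1.1 units further apart.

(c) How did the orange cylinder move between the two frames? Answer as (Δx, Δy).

(2.5, -1.1)

From the two frames, the orange cylinder sits at roughly (1.9, 2.8) before and (4.4, 1.7) after.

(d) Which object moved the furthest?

the orange cylinder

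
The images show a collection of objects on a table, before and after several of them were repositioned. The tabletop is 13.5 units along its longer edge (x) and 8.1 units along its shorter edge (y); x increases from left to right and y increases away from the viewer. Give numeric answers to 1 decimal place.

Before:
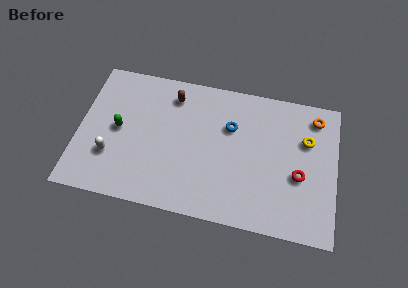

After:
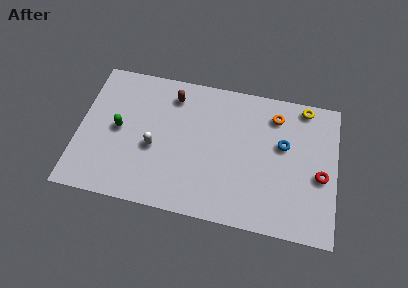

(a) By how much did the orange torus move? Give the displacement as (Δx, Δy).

(-2.1, -0.3)

The orange torus was at about (12.3, 6.8) and moved to about (10.2, 6.5).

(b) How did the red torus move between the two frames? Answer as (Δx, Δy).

(1.1, 0.2)

The red torus started near (11.6, 3.3) and ended near (12.7, 3.5).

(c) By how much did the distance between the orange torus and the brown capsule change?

-2.1

Before: roughly 7.5 units apart; after: 5.4. That's 2.1 units closer together.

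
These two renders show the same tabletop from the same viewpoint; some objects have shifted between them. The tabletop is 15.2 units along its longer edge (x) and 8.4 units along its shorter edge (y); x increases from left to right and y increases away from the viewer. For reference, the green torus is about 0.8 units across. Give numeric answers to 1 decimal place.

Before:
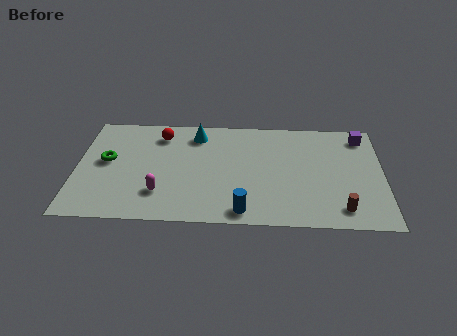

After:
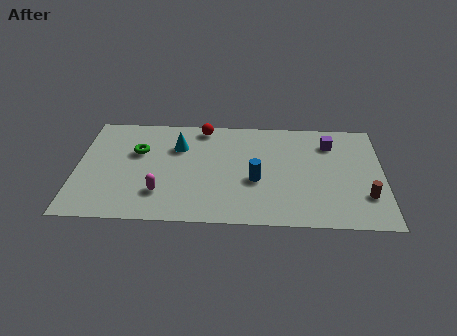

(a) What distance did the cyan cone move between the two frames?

1.3

The cyan cone was near (5.9, 6.9) before and (5.0, 5.9) after, so it travelled √(0.9² + 1.0²) ≈ 1.3 units.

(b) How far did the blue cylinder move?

2.5

The blue cylinder moved from about (8.3, 1.0) to (8.9, 3.4), a distance of √(0.6² + 2.4²) ≈ 2.5.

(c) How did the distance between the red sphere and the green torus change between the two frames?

+0.4

The distance was about 3.4 in the first image and 3.8 in the second, so they moved 0.4 units further apart.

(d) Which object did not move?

the magenta capsule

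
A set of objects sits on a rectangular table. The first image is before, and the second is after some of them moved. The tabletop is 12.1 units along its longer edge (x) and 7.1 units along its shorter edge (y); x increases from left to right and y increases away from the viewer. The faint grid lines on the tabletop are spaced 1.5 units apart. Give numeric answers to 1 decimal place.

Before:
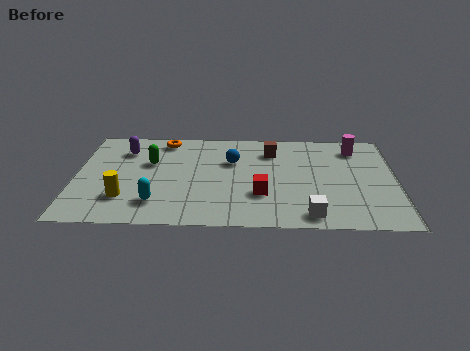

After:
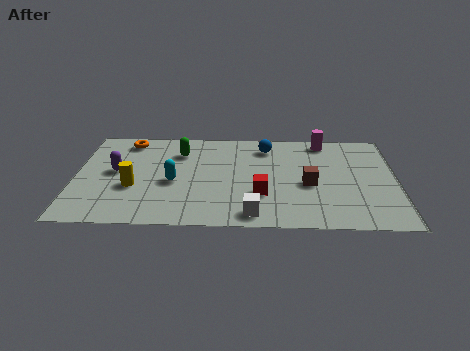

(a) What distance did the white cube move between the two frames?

2.1

The white cube moved from about (8.8, 0.9) to (6.7, 0.9), a distance of √(2.1² + 0.0²) ≈ 2.1.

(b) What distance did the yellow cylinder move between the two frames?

0.9

The yellow cylinder moved from about (1.9, 1.9) to (2.2, 2.7), a distance of √(0.3² + 0.8²) ≈ 0.9.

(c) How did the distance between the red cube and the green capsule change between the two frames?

-0.4

The distance was about 4.7 in the first image and 4.3 in the second, so they moved 0.4 units closer together.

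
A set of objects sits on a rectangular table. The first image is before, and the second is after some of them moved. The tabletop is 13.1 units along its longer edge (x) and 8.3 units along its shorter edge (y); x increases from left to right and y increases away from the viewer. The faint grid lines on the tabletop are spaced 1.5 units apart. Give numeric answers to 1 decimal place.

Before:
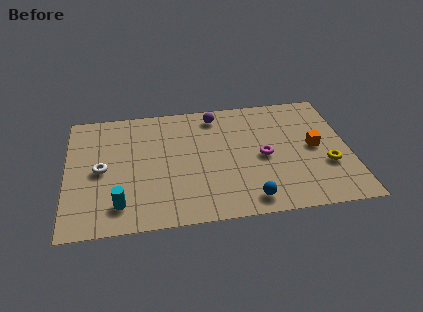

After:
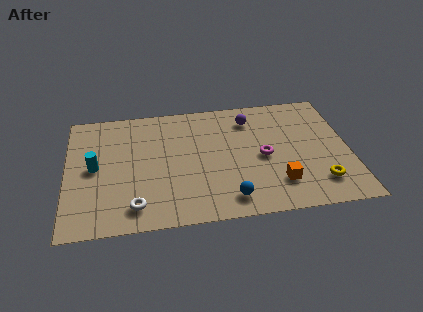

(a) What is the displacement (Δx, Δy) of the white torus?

(1.5, -2.6)

From the two frames, the white torus sits at roughly (1.6, 4.0) before and (3.1, 1.4) after.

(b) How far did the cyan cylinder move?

2.8

The cyan cylinder moved from about (2.4, 1.6) to (1.3, 4.2), a distance of √(1.1² + 2.6²) ≈ 2.8.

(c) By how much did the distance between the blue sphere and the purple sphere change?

-0.7

The distance was about 6.1 in the first image and 5.4 in the second, so they moved 0.7 units closer together.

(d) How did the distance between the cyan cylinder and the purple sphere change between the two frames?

+0.5

The distance was about 7.2 in the first image and 7.7 in the second, so they moved 0.5 units further apart.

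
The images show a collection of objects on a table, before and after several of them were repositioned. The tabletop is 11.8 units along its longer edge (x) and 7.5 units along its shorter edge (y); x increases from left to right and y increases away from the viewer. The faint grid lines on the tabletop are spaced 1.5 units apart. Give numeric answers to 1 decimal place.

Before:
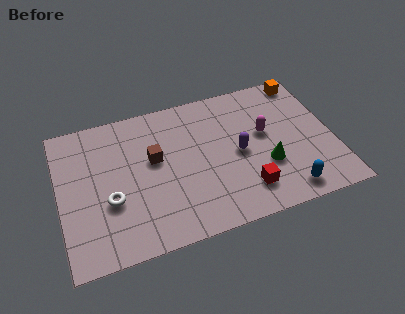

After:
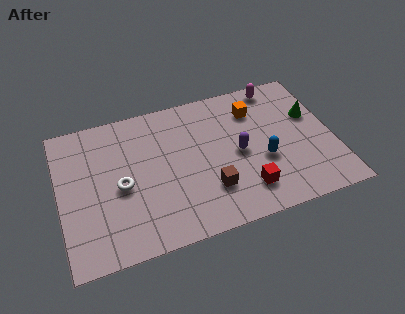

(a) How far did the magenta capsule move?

2.5

From (8.9, 4.3) to (9.7, 6.7), the magenta capsule covered √(0.8² + 2.4²) ≈ 2.5 units.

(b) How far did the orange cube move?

2.5

The orange cube moved from about (10.9, 6.7) to (8.6, 5.7), a distance of √(2.3² + 1.0²) ≈ 2.5.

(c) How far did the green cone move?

3.0

The green cone was near (8.8, 2.6) before and (11.0, 4.7) after, so it travelled √(2.2² + 2.1²) ≈ 3.0 units.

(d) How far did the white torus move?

0.8

The white torus was near (2.1, 2.8) before and (2.6, 3.4) after, so it travelled √(0.5² + 0.6²) ≈ 0.8 units.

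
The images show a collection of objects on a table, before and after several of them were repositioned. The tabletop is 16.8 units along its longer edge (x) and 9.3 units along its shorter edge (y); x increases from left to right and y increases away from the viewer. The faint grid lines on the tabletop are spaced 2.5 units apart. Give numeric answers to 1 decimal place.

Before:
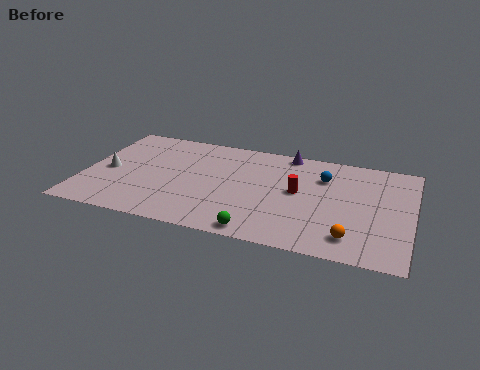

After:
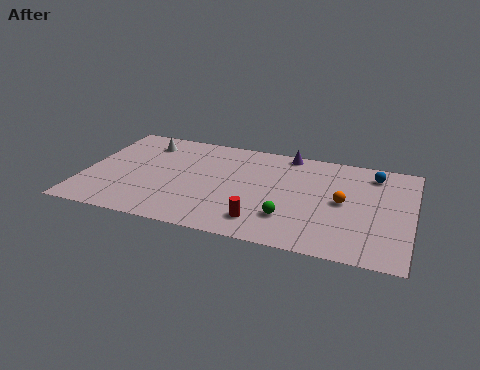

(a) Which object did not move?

the purple cone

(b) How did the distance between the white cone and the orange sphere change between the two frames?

-2.1

Before: roughly 13.0 units apart; after: 10.9. That's 2.1 units closer together.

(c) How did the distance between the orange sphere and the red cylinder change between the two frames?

+0.5

Before: roughly 4.4 units apart; after: 4.9. That's 0.5 units further apart.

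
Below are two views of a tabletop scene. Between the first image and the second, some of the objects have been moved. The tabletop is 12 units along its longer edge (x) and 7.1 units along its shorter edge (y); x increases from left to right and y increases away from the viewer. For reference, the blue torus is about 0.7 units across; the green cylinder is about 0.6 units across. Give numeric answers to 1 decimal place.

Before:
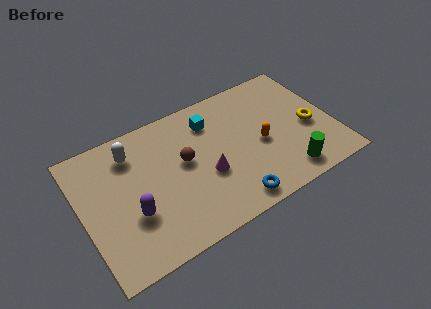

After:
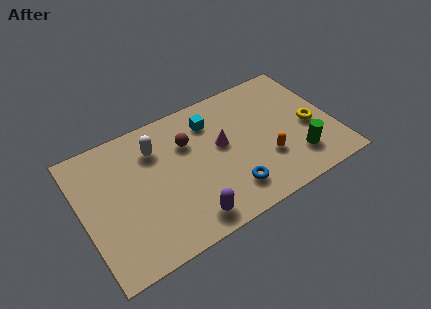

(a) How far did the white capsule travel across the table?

1.1

The white capsule moved from about (2.6, 5.6) to (3.7, 5.3), a distance of √(1.1² + 0.3²) ≈ 1.1.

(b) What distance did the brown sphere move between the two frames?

0.9

The brown sphere moved from about (4.9, 4.0) to (5.2, 4.9), a distance of √(0.3² + 0.9²) ≈ 0.9.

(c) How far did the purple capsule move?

2.8

The purple capsule moved from about (2.2, 2.5) to (4.6, 1.0), a distance of √(2.4² + 1.5²) ≈ 2.8.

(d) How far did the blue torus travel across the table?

0.6

From (6.7, 0.9) to (6.7, 1.5), the blue torus covered √(0.0² + 0.6²) ≈ 0.6 units.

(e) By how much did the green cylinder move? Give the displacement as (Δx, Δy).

(0.6, 0.6)

From the two frames, the green cylinder sits at roughly (9.4, 1.1) before and (10.0, 1.7) after.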